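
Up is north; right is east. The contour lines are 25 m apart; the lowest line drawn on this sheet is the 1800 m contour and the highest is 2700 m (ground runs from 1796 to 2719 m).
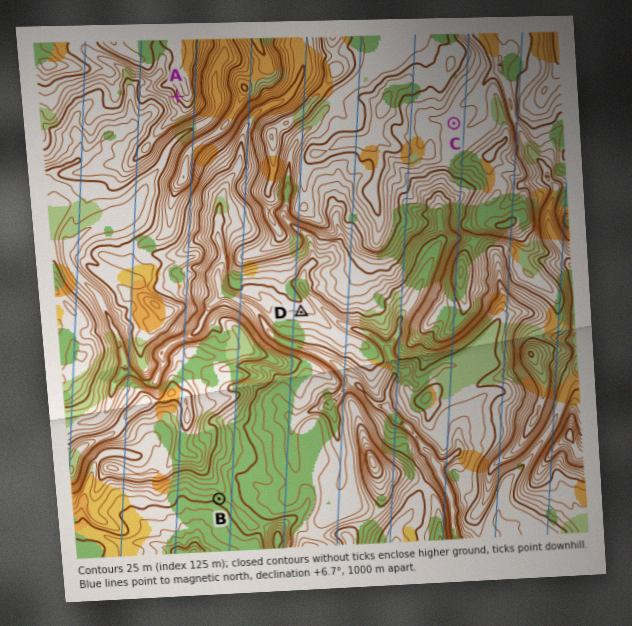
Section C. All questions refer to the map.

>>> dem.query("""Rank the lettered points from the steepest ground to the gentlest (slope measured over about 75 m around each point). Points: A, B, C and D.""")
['A', 'B', 'D', 'C']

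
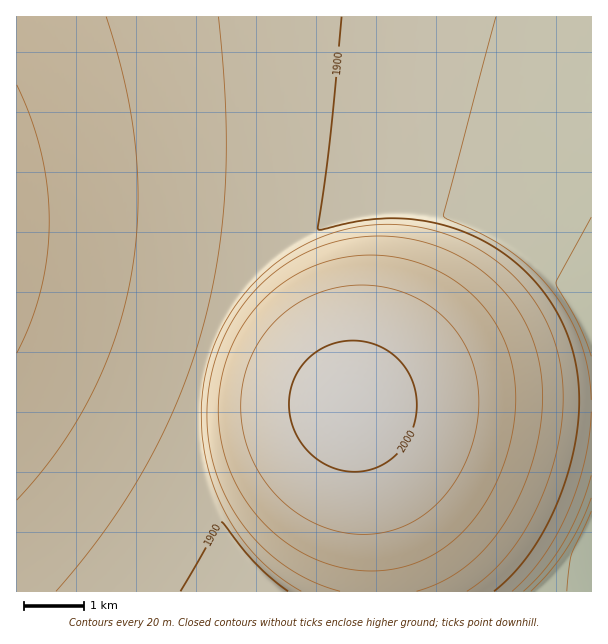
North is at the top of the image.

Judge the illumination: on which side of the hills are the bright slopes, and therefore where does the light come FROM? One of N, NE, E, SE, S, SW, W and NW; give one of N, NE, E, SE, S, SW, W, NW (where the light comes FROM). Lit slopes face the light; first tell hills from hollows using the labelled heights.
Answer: NW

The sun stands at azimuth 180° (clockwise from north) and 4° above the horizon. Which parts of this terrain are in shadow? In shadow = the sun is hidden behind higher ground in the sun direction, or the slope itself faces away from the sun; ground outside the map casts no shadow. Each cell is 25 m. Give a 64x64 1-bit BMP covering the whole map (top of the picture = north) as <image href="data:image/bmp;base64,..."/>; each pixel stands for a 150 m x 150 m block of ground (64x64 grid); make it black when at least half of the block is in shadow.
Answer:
<image width="64" height="64" href="data:image/bmp;base64,Qk0+AgAAAAAAAD4AAAAoAAAAQAAAAEAAAAABAAEAAAAAAAACAAATCwAAEwsAAAIAAAAAAAAA////AAAAAAAAAAAAAAAAAAAAAAAAAAAAAAAAAAAAAAAAAAAAAAAAAAAAAAAAAAAAAAAAAAAAAAAAAAAAAAAAAAAAAAAAAAAAAAAAAAAAAAAAAAAAAAAAAAAAAAAAAAAAAAAAAAAAAAAAAAAAAAAAAAAAAAAAAAAAAAAAAAAAAAAAAAAAAAAAAAAAAAAAAAAAAAAAAAAAAAAAAAAAAAAAAAAAAAAAAAAAAAAAAAAAAAAAAAAAAAAAAAAAAAAAAAAAAAAAAAAAAAAAAAAAAAAAAAAAAAAAAAAAAAAAAAAAAAAAAAIAAAAAAQAAAgAAAAABAAABAAAAAAIAAAGAAAAABgAAAYAAAAAMAAAAwAAAABwAAABgAAAAOAAAAHgAAABwAAAAPAAAAPAAAAAfAAAD4AAAAA/AAA/AAAAAD/gA/4AAAAAD////AAAAAAH///4AAAAAAP//+AAAAAAAP//gAAAAAAAH/4AAAAAAAAAgAAAAAAAAAAAAAAAAAAAAAAAAAAAAAAAAAAAAAAAAAAAAAAAAAAAAAAAAAAAAAAAAAAAAAAAAAAAAAAAAAAAAAAAAAAAAAAAAAAAAAAAAAAAAAAAAAAAAAAAAAAAAAAAAAAAAAAAAAAAAAAAAAAAAAAAAAAAAAAAAAAAAAAAAAAAAAAAAAAAAAAAAAAAAAAAAAAAAAAAAAAAAAA=="/>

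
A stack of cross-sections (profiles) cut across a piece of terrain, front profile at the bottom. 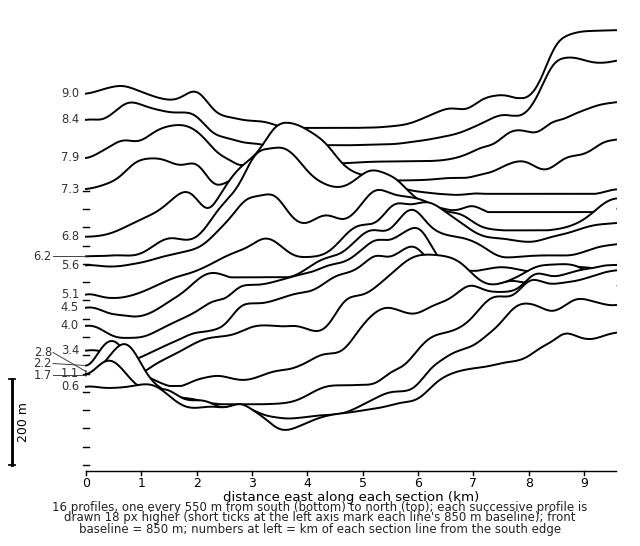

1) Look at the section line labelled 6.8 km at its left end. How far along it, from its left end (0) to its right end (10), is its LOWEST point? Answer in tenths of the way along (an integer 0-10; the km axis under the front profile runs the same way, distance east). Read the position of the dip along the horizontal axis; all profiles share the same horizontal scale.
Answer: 0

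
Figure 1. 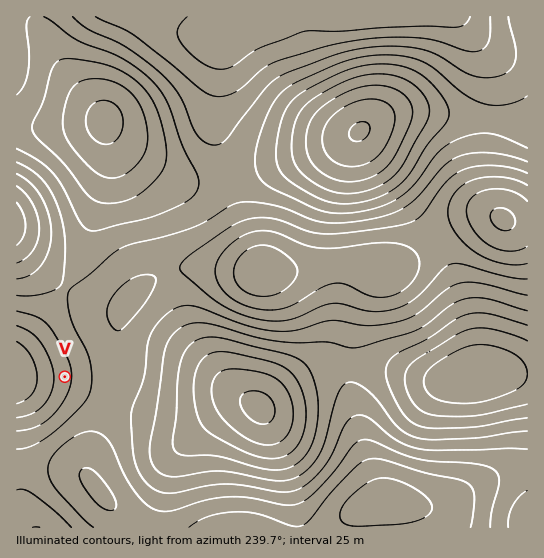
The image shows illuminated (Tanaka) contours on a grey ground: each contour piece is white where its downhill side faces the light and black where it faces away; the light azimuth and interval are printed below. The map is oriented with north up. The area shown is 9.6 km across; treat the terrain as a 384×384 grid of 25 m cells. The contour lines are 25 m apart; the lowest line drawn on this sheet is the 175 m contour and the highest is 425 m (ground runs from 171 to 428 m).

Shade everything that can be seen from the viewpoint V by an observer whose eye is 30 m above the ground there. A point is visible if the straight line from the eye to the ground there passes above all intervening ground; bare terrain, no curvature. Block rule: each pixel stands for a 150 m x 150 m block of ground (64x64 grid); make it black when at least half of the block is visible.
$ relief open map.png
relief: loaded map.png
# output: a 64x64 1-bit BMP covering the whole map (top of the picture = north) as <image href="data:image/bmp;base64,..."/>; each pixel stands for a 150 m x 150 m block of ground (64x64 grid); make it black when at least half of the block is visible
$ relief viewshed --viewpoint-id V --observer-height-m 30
<image width="64" height="64" href="data:image/bmp;base64,Qk0+AgAAAAAAAD4AAAAoAAAAQAAAAEAAAAABAAEAAAAAAAACAAATCwAAEwsAAAIAAAAAAAAA////AAAAAAD//8AAAAAAAP//gAAAAAAA//+AAAAAAAD//4AAAAAAAP//gAAAAAAA//+AAAAAAAD//8AAAAAAAH//4AAAAAAAP//wAAAAAAAf//gAAAAAAA///DgAAAAAB////AAAAAAH///8AAAAAA////wAAAAAH////AAAAAA////4AAAAAH////gAAAAA////8AAAAAD////gAAAAAP///+AAAAAA////wAAAAAD///+AAAAAAH///4AAAAAAP///AAAAAAAf//4AAAAAAB///AAAAAAAD//8AAAAAAAP//gAAAAAAA//+AAAAAAAD//4AAAAAAAP//gAAAAAAA///AAAAAAAD//+AAAAAAAP//8AAAAAAA///8AAAAAAD///8B+AAAAP//////8AAB////////AAH///////4AA///////+AAH///////wAA///////+AAD///5///4AAf//+D///AAD///gP//4AAf//8Af//gAD///gB//8AAP//8AD//wAA///AAP/+AAB//4AAf/wAAHA8AAB/+AAAMAAAAD/gAAAAAAAAPwAAAAAAAAAcAAAAAAAAABAAAAAAAAAAAAAAAAAAAAAAAAAAAAAAAAAAAAAAAAAAAAAAAAAAAAAAAAAAAAAAAAAAAAAAAAAAAAAAAAAAAAAAAAAAAAAAAAAAAAAA=="/>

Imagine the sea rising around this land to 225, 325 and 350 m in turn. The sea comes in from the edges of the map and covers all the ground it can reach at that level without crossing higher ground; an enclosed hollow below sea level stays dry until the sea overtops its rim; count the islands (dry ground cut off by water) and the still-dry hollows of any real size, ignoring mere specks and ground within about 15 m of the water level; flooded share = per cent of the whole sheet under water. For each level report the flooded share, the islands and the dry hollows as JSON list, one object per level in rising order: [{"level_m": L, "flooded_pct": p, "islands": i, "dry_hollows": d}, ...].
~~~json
[{"level_m": 225, "flooded_pct": 9, "islands": 0, "dry_hollows": 1}, {"level_m": 325, "flooded_pct": 76, "islands": 3, "dry_hollows": 0}, {"level_m": 350, "flooded_pct": 86, "islands": 3, "dry_hollows": 0}]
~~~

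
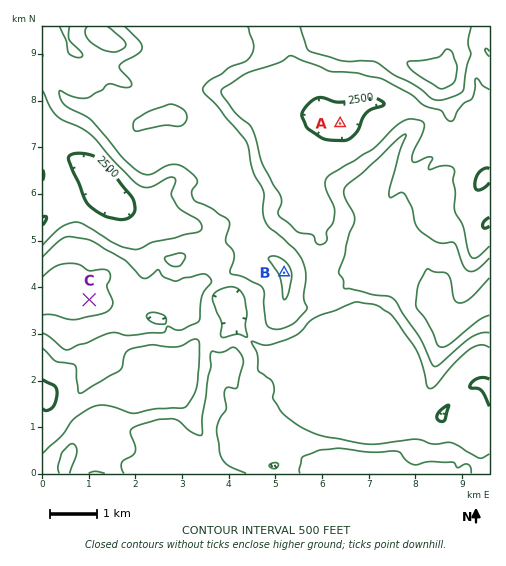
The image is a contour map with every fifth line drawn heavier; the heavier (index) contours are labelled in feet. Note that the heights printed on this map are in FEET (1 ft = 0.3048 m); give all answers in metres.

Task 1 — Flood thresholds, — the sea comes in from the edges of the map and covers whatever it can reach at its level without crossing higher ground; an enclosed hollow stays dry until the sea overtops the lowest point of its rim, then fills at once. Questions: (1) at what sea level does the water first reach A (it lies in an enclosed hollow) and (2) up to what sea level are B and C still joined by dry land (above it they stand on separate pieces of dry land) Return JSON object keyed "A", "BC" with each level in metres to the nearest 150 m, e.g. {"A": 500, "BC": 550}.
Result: {"A": 900, "BC": 1050}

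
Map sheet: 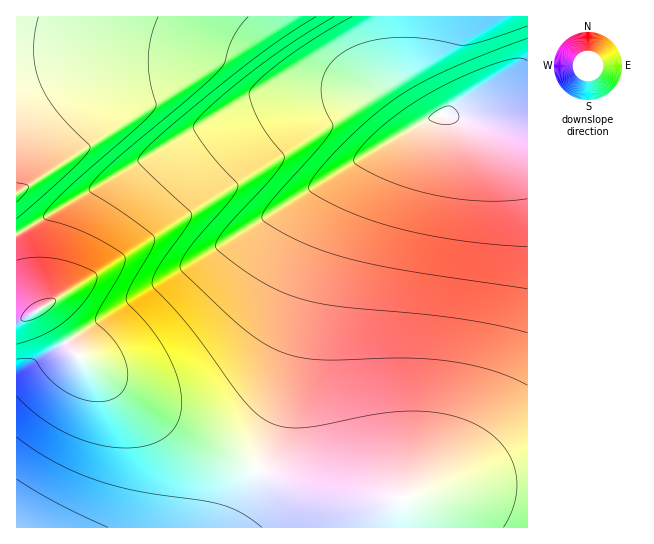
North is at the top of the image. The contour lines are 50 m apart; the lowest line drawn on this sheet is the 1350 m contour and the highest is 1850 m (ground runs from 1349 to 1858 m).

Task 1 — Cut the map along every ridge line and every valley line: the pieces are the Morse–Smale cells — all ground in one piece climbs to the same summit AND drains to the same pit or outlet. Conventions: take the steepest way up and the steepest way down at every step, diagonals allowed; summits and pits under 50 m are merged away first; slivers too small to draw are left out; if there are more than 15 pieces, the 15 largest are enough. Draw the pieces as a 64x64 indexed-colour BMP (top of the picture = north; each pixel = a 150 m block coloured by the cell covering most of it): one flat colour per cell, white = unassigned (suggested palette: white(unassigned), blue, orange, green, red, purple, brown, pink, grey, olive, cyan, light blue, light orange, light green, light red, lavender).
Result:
<image width="64" height="64" href="data:image/bmp;base64,Qk12CAAAAAAAAHYAAAAoAAAAQAAAAEAAAAABAAQAAAAAAAAIAAATCwAAEwsAABAAAAAAAAAA////ALR3HwAOf/8ALKAsACgn1gC9Z5QAS1aMAMJ34wB/f38AIr28AM++FwDox64AeLv/AIrfmACWmP8A1bDFADMzMzMzMzMzMzMzMzMzMzMzMzMzMzMzMxERERERERERMzMzMzMzMzMzMzMzMzMzMzMzMzMzMzMzEREREREREREzMzMzMzMzMzMzMzMzMzMzMzMzMzMzMzMRERERERERETMzMzMzMzMzMzMzMzMzMzMzMzMzMzMxExERERERERERMzMzMzMzMzMzMzMzMzMzMzMzMzEREREREREREREREREzMzMzMzMzMzMzMzMzMzMzMzERERERERERERERERERETMzMzMzMzMzMzMzMzMzMzMxERERERERERERERERERERMzMzMzMzMzMzMzMzMzMzEREREREREREREREREREREREzMzMzMzMzMzMzMzMzMxERERERERERERERERERERERETMzMzMzMzMzMzMzMzMRERERERERERERERERERERERERMzMzMzMzMzMzMzMzEREREREREREREREREREREREREREzMzMzMzMzMzMzMxERERERERERERERERERERERERERETMzMzMzMzMzMzMRERERERERERERERERERERERERERERMzMzMzMzMzMzMREREREREREREREREREREREREREREREzMzMzMzMzMzERERERERERERERERERERERERERERERETMzMzMzMzMzERERERERERERERERERERERERERERERERMzMzMzMzMxEREREREREREREREREREREREREREREREREzMzMzMzMxERERERERERERERERERERERERERERERERETMzMzMzMxERERERERERERERERERERERERERERERERERQzMzMzMRERERERERERERERERERERERERERERERERERFEMzMzMREREREREREREREREREREREREREREREREREREUREMzMRERERERERERERERERERERERERERERERERERERRERDMRERERERERERERERERERERERERERERERERERERFEREQhEREREREREREREREREREREREREREREREREREREUREQiIRERERERERERERERERERERERERERERERERERERRERCIiIREREREREREREREREREREREREREREREREREREkRCIiIiERERERERERERERERERERERERERERERERERESIiIiIiIiERERERERERERERERERERERERERERERERERIiIiIiIiIiEREREREREREREREREREREREREREREREREiIiIiIiIiIhERERERERERERERERERERERERERERERESIiIiIiIiIiIhERERERERERERERERERERERERERERERIiIiIiIiIiIiIREREREREREREREREREREREREREREREiIiIiIiIiIiIiIRERERERERERERERERERERERERERESIiIiIiIiIiIiIiIRERERERERERERERERERERERERERIiIiIiIiIiIiIiIiEREREREREREREREREREREREREREiIiIiIiIiIiIiIiIiERERERERERERERERERERERERESIiIiIiIiIiIiIiIiIiEREREREREREREREREREREREREiIiIiIiIiIiIiIiIiIhEREREREREREREREREREREREREiIiIiIiIiIiIiIiIiIhEREREREREREREREREREREREREiIiIiIiIiIiIiIiIiIRERERERERERERERERERERERERIiIiIiIiIiIiIiIiIiIRERERERERERERERERERERERERIiIiIiIiIiIiIiIiIiIRERERERERERERERERERERERERIiIiIiIiIiIiIiIiIiERERERERERERERERERERERERERIiIiIiIiIiIiIiIiIiERERERERERERERERERERERERESIiIiIiIiIiIiIiIiIhERERERERERERERERERERERERESIiIiIiIiIiIiIiIiIhERERERERERERERERERERERERESIiIiIiIiIiIiIiIiIhERERERERERERERERERERERERESIiIiIiIiIiIiIiIiIREREREREREREREREREREREREREiIiIiIiIiIiIiIiIiIREREREREREREREREREREREREREiIiIiIiIiIiIiIiIiIREREREREREREREREREREREREREiIiIiIiIiIiIiIiIREREREREREREREREREREREREREREiIiIiIiIiIiIiIREREREREREREREREREREREREREREREiIiIiIiIiIiIRERERERERERERERERERERERERERERERESIiIiIiIiIRERERERERERERERERERERERERERERERERERERERERERERERERERERERERERERERERERERERERERERERERERERERERERERERERERERERERERERERERERERERERERERERERERERERERERERERERERERERERERERERERERERERERERERERERERERERERERERERERERERERERERERERERERERERERERERERERERERERERERERERERERERERERERERERERERERERERERERERERERERERERERERERERERERERERERERERERERERERERERERERERERERERERERERERERERERERERERERERERERERERERERERERERERERERERERERERERERERERERERERERERERERERERERERERERERERERERERERERERERERER"/>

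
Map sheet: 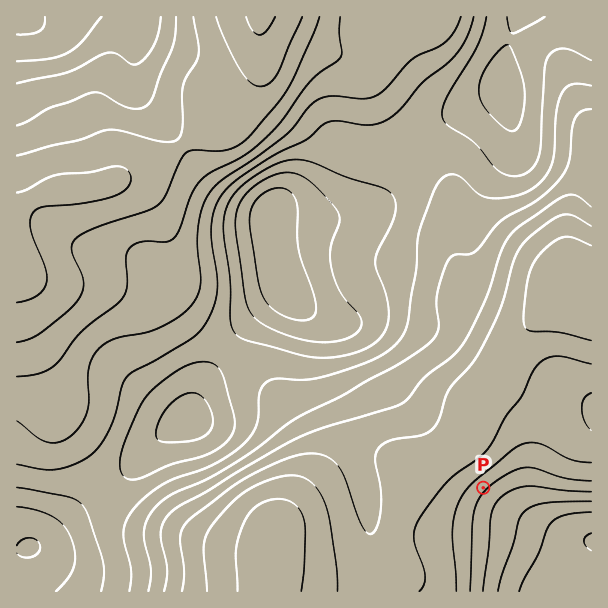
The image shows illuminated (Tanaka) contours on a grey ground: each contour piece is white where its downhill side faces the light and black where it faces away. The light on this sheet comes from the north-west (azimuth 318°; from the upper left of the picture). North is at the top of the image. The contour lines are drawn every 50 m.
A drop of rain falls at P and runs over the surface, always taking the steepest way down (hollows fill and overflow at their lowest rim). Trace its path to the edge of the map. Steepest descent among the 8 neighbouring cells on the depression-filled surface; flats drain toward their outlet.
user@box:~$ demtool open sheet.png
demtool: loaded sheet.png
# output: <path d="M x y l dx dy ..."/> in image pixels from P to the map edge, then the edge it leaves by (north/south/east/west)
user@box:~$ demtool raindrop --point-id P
<path d="M483 488l29 28 3 2 3 0 13 7 3 0 5 3 3 0 1 2 3 0 2 1 3 0 6 3 6 0 1 2 6 0 2 1 7 0 2 2 10 0"/>
exit: east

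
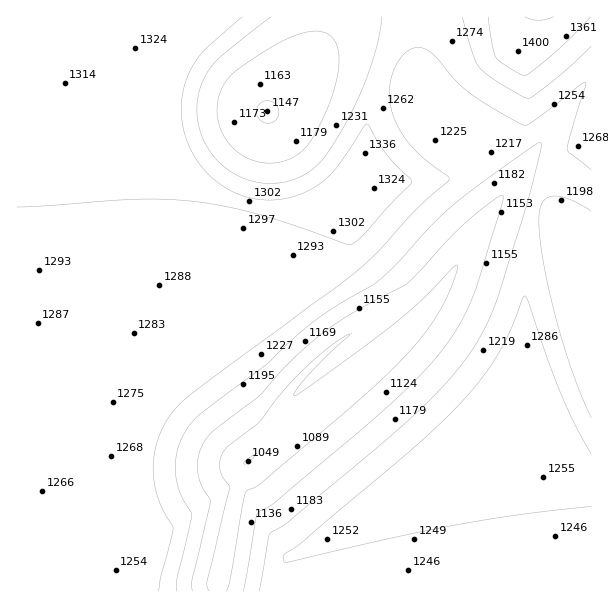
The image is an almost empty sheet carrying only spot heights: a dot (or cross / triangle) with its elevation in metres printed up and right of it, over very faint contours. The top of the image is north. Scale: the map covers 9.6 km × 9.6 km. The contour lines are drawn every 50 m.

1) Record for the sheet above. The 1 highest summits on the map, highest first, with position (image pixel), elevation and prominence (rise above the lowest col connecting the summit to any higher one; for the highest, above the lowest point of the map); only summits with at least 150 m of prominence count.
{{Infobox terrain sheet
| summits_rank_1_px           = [516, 51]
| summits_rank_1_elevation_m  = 1400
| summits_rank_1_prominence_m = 351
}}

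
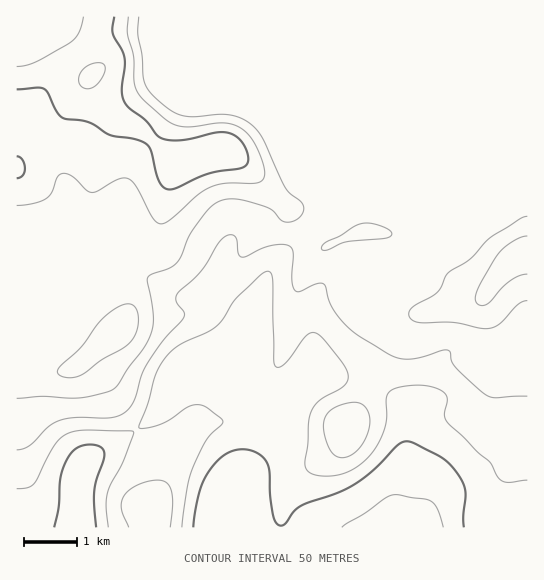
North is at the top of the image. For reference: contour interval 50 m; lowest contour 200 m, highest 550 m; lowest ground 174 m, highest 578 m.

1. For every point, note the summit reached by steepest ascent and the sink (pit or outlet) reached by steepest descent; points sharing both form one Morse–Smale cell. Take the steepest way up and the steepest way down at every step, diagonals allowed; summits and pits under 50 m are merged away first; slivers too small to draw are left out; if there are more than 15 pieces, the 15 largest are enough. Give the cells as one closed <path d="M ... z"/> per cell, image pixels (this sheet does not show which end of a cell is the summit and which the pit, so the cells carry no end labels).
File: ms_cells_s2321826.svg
<path d="M527 16l-510 0-1 333 13-1 24-11 32-36 34-22 11-6 8 0 44 24 31-5 18 9 13 10 12 31 1 13 0-54 8-22 10-16 43-39 37-15 22 0 13 4 37 0 54-21 5 0 7 4 22 0 12-3z"/><path d="M486 192l-11 1-48 20-37 0-13-4-22 0-32 12-18 14-30 28-10 16-8 22 0 53-5 27 0 13 15 11 18 30 16-36 12-11 10-5 7-7 25 3 15 4 17 9 21 18-1 48-10 43 1 27 17 0 14-23 10-12 38-20 29-24 22-3 0-252-35 2z"/><path d="M335 376l-5 0-7 7-10 5-12 11-16 35-6 9-20 20-21 13-9 9-6 12-3 12 1 19 176-1 2-37 8-32 1-48-21-18-17-9z"/><path d="M138 273l-8 0-40 24-19 18-18 22-24 11-12 1-1 29 9 1 37-7 13-5 12-11 16 19 14 28 20 26 8-5 21-24 15-11 10-4 24-1 31 12 7 0-1-15 4-15 0-24-12-31-17-12-14-7-26 5-9-1-23-15z"/><path d="M215 384l-17 0-17 5-15 11-10 13-20 17 11 15 5 12 3 21-2 36 2 14 64 0 2-26 8-17 9-9 21-13 25-28-19-32-11-7-8 0z"/><path d="M87 356l-12 11-13 5-46 7 1 149 61 0 1-49 6-16 12-10 39-23-19-27-9-20z"/><path d="M137 431l-40 22-12 10-6 16 0 49 76-1 0-49-3-21-5-12z"/><path d="M527 447l-21 2-29 24-38 20-10 12-13 22 111 1z"/>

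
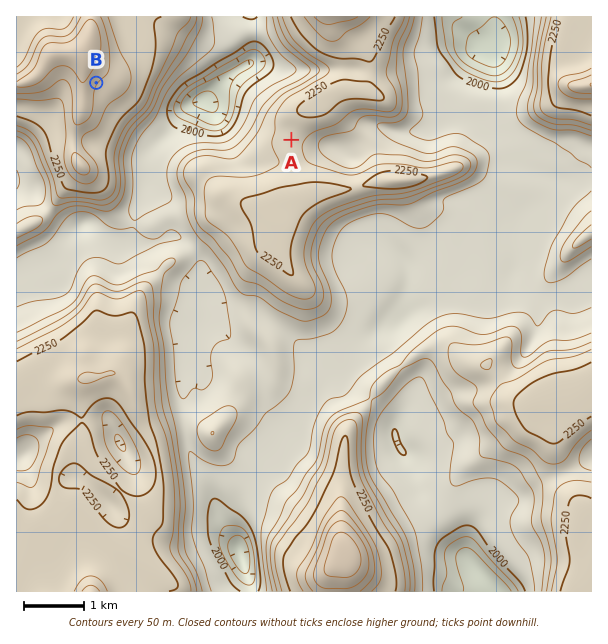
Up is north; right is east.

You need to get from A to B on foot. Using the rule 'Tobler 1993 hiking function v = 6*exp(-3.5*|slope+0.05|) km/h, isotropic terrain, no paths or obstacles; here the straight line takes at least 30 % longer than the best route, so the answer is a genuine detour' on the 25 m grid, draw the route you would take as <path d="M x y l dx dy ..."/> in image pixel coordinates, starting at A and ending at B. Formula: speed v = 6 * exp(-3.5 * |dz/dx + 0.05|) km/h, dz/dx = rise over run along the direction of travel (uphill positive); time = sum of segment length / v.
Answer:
<path d="M291 140l-24 0-30 15-12 0-18-9-39 0-9-5-13-13-3-2-5 0-9 5 0-2-3 2 0-12-1-3-24-24-5-9"/>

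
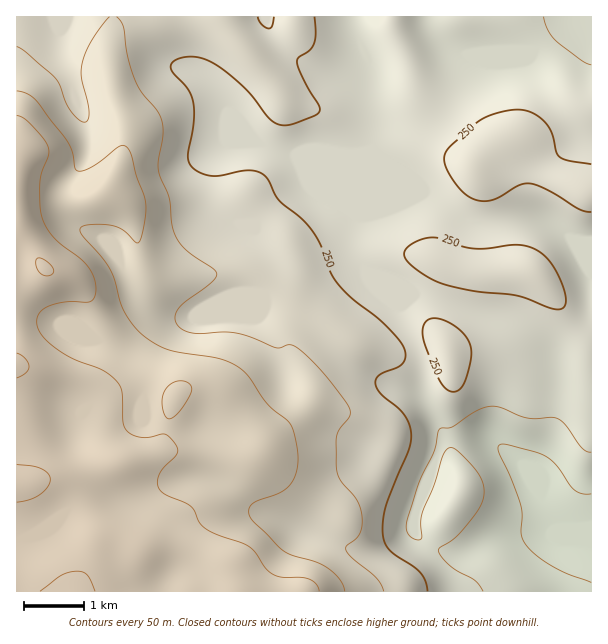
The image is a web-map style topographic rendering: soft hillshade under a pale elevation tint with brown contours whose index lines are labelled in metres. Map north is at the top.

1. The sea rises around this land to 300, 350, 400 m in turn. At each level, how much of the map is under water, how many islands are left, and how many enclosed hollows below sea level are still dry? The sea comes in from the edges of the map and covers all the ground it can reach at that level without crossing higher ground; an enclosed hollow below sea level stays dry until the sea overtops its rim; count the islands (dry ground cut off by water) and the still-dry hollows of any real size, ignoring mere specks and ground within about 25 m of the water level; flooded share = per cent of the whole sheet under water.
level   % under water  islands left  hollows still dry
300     62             0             0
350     74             0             0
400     85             0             0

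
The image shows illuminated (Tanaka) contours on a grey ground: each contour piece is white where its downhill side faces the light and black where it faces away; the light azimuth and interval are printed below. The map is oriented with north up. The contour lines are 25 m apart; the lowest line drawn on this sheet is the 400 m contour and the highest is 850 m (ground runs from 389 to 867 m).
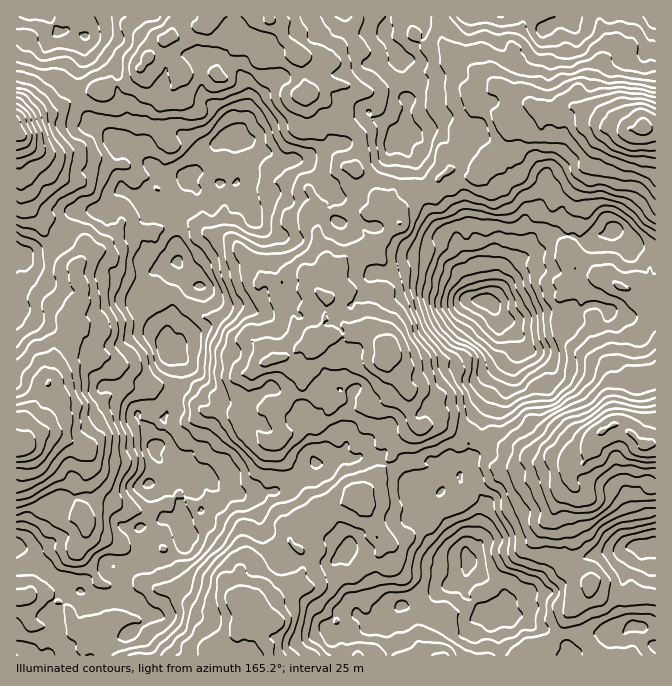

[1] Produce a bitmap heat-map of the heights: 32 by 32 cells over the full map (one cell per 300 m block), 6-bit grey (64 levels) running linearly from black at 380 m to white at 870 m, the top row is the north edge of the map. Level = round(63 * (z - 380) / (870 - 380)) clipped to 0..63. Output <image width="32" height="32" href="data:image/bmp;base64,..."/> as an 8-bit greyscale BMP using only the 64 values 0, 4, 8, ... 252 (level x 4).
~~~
<image width="32" height="32" href="data:image/bmp;base64,Qk02CAAAAAAAADYEAAAoAAAAIAAAACAAAAABAAgAAAAAAAAEAAATCwAAEwsAAAABAAAAAAAAAAAAAAEBAQACAgIAAwMDAAQEBAAFBQUABgYGAAcHBwAICAgACQkJAAoKCgALCwsADAwMAA0NDQAODg4ADw8PABAQEAAREREAEhISABMTEwAUFBQAFRUVABYWFgAXFxcAGBgYABkZGQAaGhoAGxsbABwcHAAdHR0AHh4eAB8fHwAgICAAISEhACIiIgAjIyMAJCQkACUlJQAmJiYAJycnACgoKAApKSkAKioqACsrKwAsLCwALS0tAC4uLgAvLy8AMDAwADExMQAyMjIAMzMzADQ0NAA1NTUANjY2ADc3NwA4ODgAOTk5ADo6OgA7OzsAPDw8AD09PQA+Pj4APz8/AEBAQABBQUEAQkJCAENDQwBEREQARUVFAEZGRgBHR0cASEhIAElJSQBKSkoAS0tLAExMTABNTU0ATk5OAE9PTwBQUFAAUVFRAFJSUgBTU1MAVFRUAFVVVQBWVlYAV1dXAFhYWABZWVkAWlpaAFtbWwBcXFwAXV1dAF5eXgBfX18AYGBgAGFhYQBiYmIAY2NjAGRkZABlZWUAZmZmAGdnZwBoaGgAaWlpAGpqagBra2sAbGxsAG1tbQBubm4Ab29vAHBwcABxcXEAcnJyAHNzcwB0dHQAdXV1AHZ2dgB3d3cAeHh4AHl5eQB6enoAe3t7AHx8fAB9fX0Afn5+AH9/fwCAgIAAgYGBAIKCggCDg4MAhISEAIWFhQCGhoYAh4eHAIiIiACJiYkAioqKAIuLiwCMjIwAjY2NAI6OjgCPj48AkJCQAJGRkQCSkpIAk5OTAJSUlACVlZUAlpaWAJeXlwCYmJgAmZmZAJqamgCbm5sAnJycAJ2dnQCenp4An5+fAKCgoAChoaEAoqKiAKOjowCkpKQApaWlAKampgCnp6cAqKioAKmpqQCqqqoAq6urAKysrACtra0Arq6uAK+vrwCwsLAAsbGxALKysgCzs7MAtLS0ALW1tQC2trYAt7e3ALi4uAC5ubkAurq6ALu7uwC8vLwAvb29AL6+vgC/v78AwMDAAMHBwQDCwsIAw8PDAMTExADFxcUAxsbGAMfHxwDIyMgAycnJAMrKygDLy8sAzMzMAM3NzQDOzs4Az8/PANDQ0ADR0dEA0tLSANPT0wDU1NQA1dXVANbW1gDX19cA2NjYANnZ2QDa2toA29vbANzc3ADd3d0A3t7eAN/f3wDg4OAA4eHhAOLi4gDj4+MA5OTkAOXl5QDm5uYA5+fnAOjo6ADp6ekA6urqAOvr6wDs7OwA7e3tAO7u7gDv7+8A8PDwAPHx8QDy8vIA8/PzAPT09AD19fUA9vb2APf39wD4+PgA+fn5APr6+gD7+/sA/Pz8AP39/QD+/v4A////AKSknJSQkIh4ZFRQTEhccISIiJCMiIycoKCUlJiUmJigmJiYlJCYmIx0YFBERFR0jJCcnJyYoKi0tKiYiJCcpKSMmJignJyYkHxkTEBIWGyAkJicpKCkrLS0rJh8fISMjIyYoKCYnJCIgGhQTFRcZHCAiIyQoLC0sLComIBwfIiMoJyQjJygnJiQeGBYZGhodHx4eICcsMCwnIiAeHiEmKCklIB4jJSgnKiUeGhsaGh0gHhweJSouKyQdHBsdIygqJCEeGyEmKSkrJyIeHhsbGx0bHB8iJSgoIhsWFhgdISMdHh0cICQoKSkoJiQhHhwaGRgcICIiIiQeGRMQEBUaGxUYGxseJSsqKiooJSMhIB4aGRwgISIiIBsWEQwOEhUVDhIXFxsiKSsqKSgjHh8hIh8dHB8gISEeGhUQCwsOEA4IDRIUGiIrKygmIx0ZGh8gHx4cGhseHx4bFhEMCAkJBgoNERccJCkpJSIeGhkZGxwdGxoXFhkeIB8bFxEMBwcJDhASGB4lJyglIB0aGRkaGRkYFhQWGSAlJiIgGhUPDhAUEBMbICEkJyciHBgZGBYYGRcTEhUbIyksKicjHBcXFxYTFRodICUrKyUbFhQUFBUVEg8SFx4kLDEwLCYfGxoZGhcXGhwiKC4sJhwXFBQSEhMRDhIbIyoxNTQuJiIfHx8fGxcZHCMpLCsnIBoZFxQSExESFiIsMzg6NSwoJSQjISAcGRkeJScpKCgkHhoXFRMVFRYbJjE5PTozKicmJiMiIR4aGR8kJykrKyMcGRgVExUYGR4nMDY5Ni8oJSQhICEjHxoZHiMoKysnIBsaGRYVFhkaHyUtMDIxLSkkIyMkIyIfHRsdIyYpKSQfHR8eGhcYGBkeJCkrLCwrKCUmJyglHBweHyIjJicmJCIlJB8bGhwZGBkhJignJycmJSUpJyAXGh8iJCUnJygnJiclIBwcGxkYGRwfISAgIyMiISMfGhMWGh0jJiYnKSkpKCQhHR4bGhobGhobGhseIR4aGRgVEBIXHSEjJiYpKCgoJSMhHRkaHyAeGhkYGRseGhUTEQ8JEBgdIiQkIiUoKikmIR8dHBwiJCEcGxkXFxcWEQ0IBwgTHCAiIiEhIiQpKSQdGhsbHSIkIR0bGRQUExINCQQDDhccHh4eHRscHyMkIBkWGRseICMgHRkXFRMSEA4LCQkYHB4dGxsZGhobGx8cGRUYGhwfIiAcGRYWFRcUExQUFR8hISIfGxYYGRoaGxkYFhgbHyIjIBsZGBobHRwaGx0eIyYnJyMeGBYYGRgXGBUXGRwfIyIfHBwcHR4jIiEdHiEnKSkoJB8bGBcVFxYUFRkcHiAjISAeIiIiIyYmJSIiJQ="/>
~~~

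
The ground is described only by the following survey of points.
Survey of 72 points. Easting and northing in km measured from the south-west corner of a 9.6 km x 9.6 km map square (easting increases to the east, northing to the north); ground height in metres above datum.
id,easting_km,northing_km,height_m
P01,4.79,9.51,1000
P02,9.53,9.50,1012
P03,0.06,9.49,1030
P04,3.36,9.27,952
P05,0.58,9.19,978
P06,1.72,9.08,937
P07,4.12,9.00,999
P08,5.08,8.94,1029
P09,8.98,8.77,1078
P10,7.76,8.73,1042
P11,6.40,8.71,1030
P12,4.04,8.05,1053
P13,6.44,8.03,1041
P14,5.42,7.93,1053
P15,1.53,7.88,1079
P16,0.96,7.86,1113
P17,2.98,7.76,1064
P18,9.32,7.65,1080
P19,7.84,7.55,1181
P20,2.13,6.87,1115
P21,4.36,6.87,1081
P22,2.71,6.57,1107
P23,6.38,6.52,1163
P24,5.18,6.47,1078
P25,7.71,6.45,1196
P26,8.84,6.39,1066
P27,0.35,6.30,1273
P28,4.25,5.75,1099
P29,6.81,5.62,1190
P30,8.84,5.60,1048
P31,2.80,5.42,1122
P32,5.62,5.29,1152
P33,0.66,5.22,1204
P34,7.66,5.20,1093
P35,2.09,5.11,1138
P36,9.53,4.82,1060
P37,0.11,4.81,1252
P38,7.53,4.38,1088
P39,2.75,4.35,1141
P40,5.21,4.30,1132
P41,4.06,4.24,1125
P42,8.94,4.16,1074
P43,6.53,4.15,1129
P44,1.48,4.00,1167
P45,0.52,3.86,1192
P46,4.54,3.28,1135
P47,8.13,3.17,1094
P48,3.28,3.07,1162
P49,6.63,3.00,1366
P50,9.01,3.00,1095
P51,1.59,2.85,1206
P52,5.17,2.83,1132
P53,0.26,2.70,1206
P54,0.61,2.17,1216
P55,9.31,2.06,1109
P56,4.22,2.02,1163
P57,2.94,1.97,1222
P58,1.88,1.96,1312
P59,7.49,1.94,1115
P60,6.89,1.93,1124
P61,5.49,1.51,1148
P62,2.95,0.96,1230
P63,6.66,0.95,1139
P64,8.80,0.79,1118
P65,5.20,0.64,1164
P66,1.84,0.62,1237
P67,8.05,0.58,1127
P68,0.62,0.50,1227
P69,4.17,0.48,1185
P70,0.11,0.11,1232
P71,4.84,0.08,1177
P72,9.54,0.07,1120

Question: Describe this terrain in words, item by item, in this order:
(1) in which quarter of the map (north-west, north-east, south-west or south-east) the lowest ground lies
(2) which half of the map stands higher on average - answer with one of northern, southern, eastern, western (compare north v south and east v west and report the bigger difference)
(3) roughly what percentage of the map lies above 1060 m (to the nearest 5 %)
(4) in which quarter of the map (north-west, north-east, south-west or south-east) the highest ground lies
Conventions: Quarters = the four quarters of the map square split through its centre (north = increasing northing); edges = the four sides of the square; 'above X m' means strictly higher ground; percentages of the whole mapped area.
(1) Look to the north-west quarter for the lowest ground.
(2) Taken as a whole, the southern half is higher than the northern.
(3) Ground above 1060 m makes up about 80 % of the sheet.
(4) The highest ground is in the south-east quarter.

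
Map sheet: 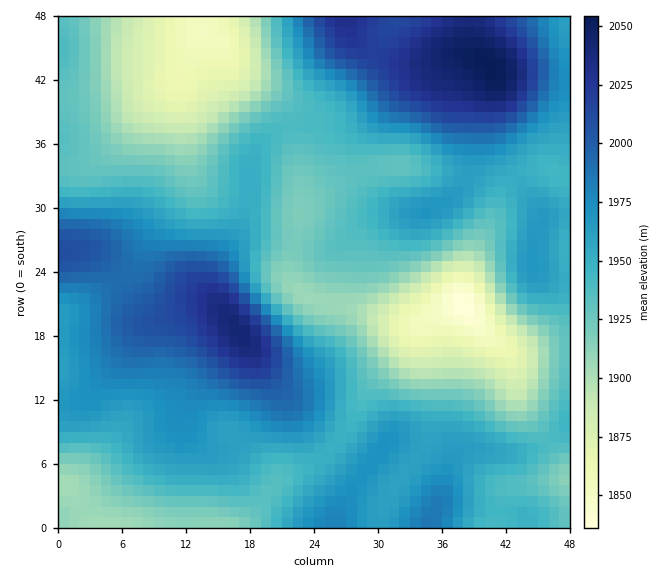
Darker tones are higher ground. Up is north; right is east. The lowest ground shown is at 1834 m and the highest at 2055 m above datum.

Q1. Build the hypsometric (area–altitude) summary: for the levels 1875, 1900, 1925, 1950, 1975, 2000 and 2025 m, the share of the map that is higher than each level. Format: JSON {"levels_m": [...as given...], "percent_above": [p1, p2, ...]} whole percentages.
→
{"levels_m": [1875, 1900, 1925, 1950, 1975, 2000, 2025], "percent_above": [94, 88, 74, 49, 25, 13, 6]}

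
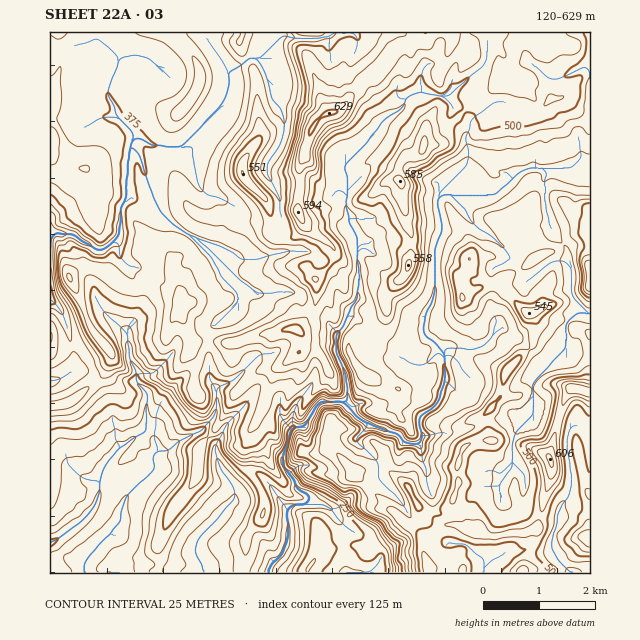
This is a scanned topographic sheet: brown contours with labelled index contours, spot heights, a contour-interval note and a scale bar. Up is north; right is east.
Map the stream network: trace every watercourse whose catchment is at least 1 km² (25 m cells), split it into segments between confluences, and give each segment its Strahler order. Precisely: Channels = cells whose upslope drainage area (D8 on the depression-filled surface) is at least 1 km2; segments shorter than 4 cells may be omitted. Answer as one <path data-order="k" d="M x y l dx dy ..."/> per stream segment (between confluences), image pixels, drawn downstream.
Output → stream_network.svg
<path data-order="1" d="M484 568l0 4-1 0"/><path data-order="1" d="M331 509l-7-5-19 0"/><path data-order="2" d="M305 504l-11 0-7 6 0 10 1 1 0 16-1 1 0 5-3 4-1 7-12 10-2 5 0 3"/><path data-order="1" d="M500 483l4-4 3-5 5-6 0-25 2-2 1-8 18-19 0-24-1-1 0-4 3-3 0-1 15-16 0-1 16-16 0-24 3-3 0-1 8-7 11 0"/><path data-order="1" d="M571 482l0 6-1 1-1 8-7 7 0 3-5 7 0 10-1 2 0 4-3 3 0 5-1 2 0 10 2 2 3 7 13 13 3 0"/><path data-order="1" d="M221 468l1 4 6 6 0 1 5 7 0 3 2 1 0 9-11 11-5 7-19 20 0 1-3 3 0 4-2 2 0 7 7 11 0 4 2 3"/><path data-order="1" d="M421 447l0-2-3-1"/><path data-order="2" d="M418 444l-9 0-1-1-4 0-3-6-3-3-11-3-4-3-7-1-7-4-3 0"/><path data-order="1" d="M356 440l0-2 11-11 0-3-1-1"/><path data-order="2" d="M366 423l-7-4-16-17"/><path data-order="2" d="M343 402l-22 0-6 5-3 7-3 3-4 9-3 1-8 0-4 6 0 4-3 6 0 4-4 8 0 10 5 7 0 2 6 5 1 3 0 4 6 6 6 1 2 3 0 4-4 4"/><path data-order="1" d="M216 392l0 18-1 2 0 2-1 3-10 10 0 1-6 5-3 0-17 8-8 9-3 1-10 0-4 4 2 14-29 27-1 6-1 1 0 3-2 1 0 3-1 2 0 9-9 9-1 4-4 3-19 20-4 7 0 8 2 0"/><path data-order="2" d="M445 354l0 18 1 2-1 2 0 7-5 9 0 5-2 6-7 7-5 2-7 5 0 10 3 6 0 5-1 2 0 3-3 1"/><path data-order="1" d="M484 345l-10 5-8 0-2-2-18 0-1 2 0 4"/><path data-order="1" d="M128 334l1 24 2 1 0 3 2 3 3 6 0 11 11 11 0 10-1 2 0 26-11 6-10 8-4 2-13 14-7 14 0 4-1 2 0 12-3 6 0 3-7 11-12 11-5 3-16 13-5 1-2 3"/><path data-order="1" d="M238 296l0-3-17-17-2-5-4-6-3-7-22-22"/><path data-order="1" d="M245 283l-3-1-37-37-1 0-7-7"/><path data-order="1" d="M571 279l0 14 2 2 0 2 15 16"/><path data-order="1" d="M229 251l-10-6-3 0-1-1-3 0-1-1-3 0-1-2-3 0-2-1-5-2"/><path data-order="2" d="M197 238l-4-2-3 0"/><path data-order="2" d="M190 236l-14-10-2 0-14-14-7-15-1-7-3-4-3-11-3-6 0-4-1-1-2-7-7-9-2 0"/><path data-order="1" d="M474 224l-4-4-4-8 0-3-2 0-14-14"/><path data-order="2" d="M439 197l-1 2 0 8 1 2 1 11 2 1 0 12-4 7-2 7-1 1 0 45-2 2-1 8-4 6-2 5-1 2-1 17 4 5 4 2 13 14"/><path data-order="2" d="M450 195l-7 0-4 2"/><path data-order="1" d="M439 193l0 4"/><path data-order="1" d="M545 182l0-4 2-3 0-1-5-6"/><path data-order="1" d="M195 168l-1-2 0-7-1-1 0-11-12 0"/><path data-order="2" d="M542 168l-13 0-10 4-24 23-45 0"/><path data-order="1" d="M560 168l-18 0"/><path data-order="1" d="M273 155l5-7 5-10 0-4 1-1 0-16-3-5 0-3-10-10-1-11-1-2 0-4-2-1-1-7-4-9-6-7"/><path data-order="3" d="M131 148l-2 3 0 8-1 2 0 15-2 2 0 19-1 2 0 3-4 5 0 17-2 2 0 8-1 3-10 10-8 4-2-1-3 0-4-5-10-4-8-7-13 0-1-1-3 0-6 7 0 62"/><path data-order="2" d="M181 147l-17 0-1-2-11 0-12-7-5 0-3 3"/><path data-order="3" d="M132 141l-1 3 0 4"/><path data-order="2" d="M119 119l13 12 1 3 0 4-1 3"/><path data-order="1" d="M102 117l14 0 3 2"/><path data-order="1" d="M446 96l-8 0-2-1-7 0-1-2-9-1-5 3-3 0-3 2-1 0 0 2-2 0 0 4-1 3-6 6-11 5-7 7-2 4-8 9-1 4-24 24 0 6 2 4 0 22-1 2 0 10 3 5 0 9 8 14 2 51-2 1 0 10-7 8 0 5-3 2 0 3-2 4-2 6-7 7 0 20 9 17 0 3 1 1 0 8 1 2 0 15-1 2-3 0"/><path data-order="1" d="M576 71l8-4 1 0 5 4 0 42"/><path data-order="1" d="M149 58l-9-1-1-2-8 0-2 2-5 0-6 4 0 6-3 4 0 3-3 2-1 7-3 6 0 7 7 11 0 6 4 6"/><path data-order="2" d="M256 58l-7 0-7 7-11 6-3 3 1 2 0 10-1 2 0 4-4 10-3 3 0 1-17 17 0 1-23 23"/><path data-order="1" d="M329 37l-7 0-1 1-28 0-2-1-8-1-23 22-4 0"/>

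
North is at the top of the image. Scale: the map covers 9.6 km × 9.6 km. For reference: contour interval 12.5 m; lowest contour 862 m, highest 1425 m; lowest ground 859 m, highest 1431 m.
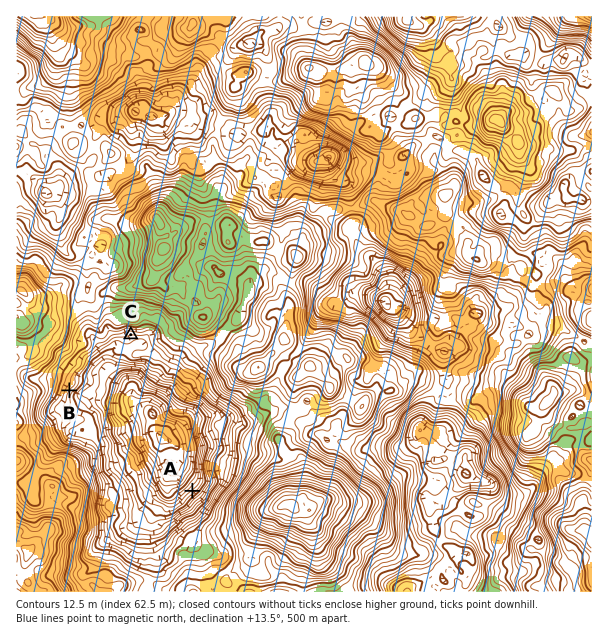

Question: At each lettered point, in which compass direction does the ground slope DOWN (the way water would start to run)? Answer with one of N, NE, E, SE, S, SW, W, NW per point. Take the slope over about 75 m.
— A NW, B SE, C S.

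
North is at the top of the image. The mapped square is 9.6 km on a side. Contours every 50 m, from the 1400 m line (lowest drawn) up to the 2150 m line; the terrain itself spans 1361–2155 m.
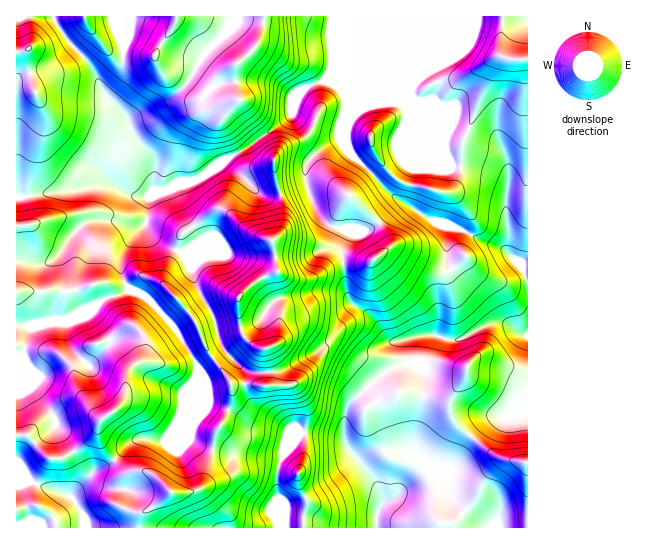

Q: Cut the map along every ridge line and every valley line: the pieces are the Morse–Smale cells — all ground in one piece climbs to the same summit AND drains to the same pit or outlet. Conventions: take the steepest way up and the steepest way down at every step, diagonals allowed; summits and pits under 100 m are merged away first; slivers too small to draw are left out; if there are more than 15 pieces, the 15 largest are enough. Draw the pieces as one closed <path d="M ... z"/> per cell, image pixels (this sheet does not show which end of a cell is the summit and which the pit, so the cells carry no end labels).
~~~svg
<path d="M329 81l-8 0-16 7-9 11-4 15-5 6-90 60-19 4-8 5-23 8-14-1-20-11-15 0-16 4-65 8-1 158 7-2 5-22 3-4 18-6 24-2 18-8 6-7 10-7 14-2 8-6 5 2 11 5 28 30 24 40 0 8-4 11 0 37-2 5-1 13 12 7 27 6 52 4 20-24 38 3 5 3 5 11 22 25 12 24 0 6-6 8 0 14-43-3-19-5-30-2-4 11 246 0 1-262-7-1-15-14-9-6-11-2-25-14-31-9-37-24-45-46-1-23 4-8-2-16-5-10-7-8z"/><path d="M130 289l-9 6-19 5-11 11-18 8-24 2-20 8-5 21-8 7 0 125 15-1 39 15 6 6 8 15 1 11 193 0-2-46 5-24-35-5-17 0-27-6-13-8 4-17 0-37 4-11 0-8-20-35-13-16-19-19z"/><path d="M351 16l-226 0-2 50-19 27 24 26 5 16 20 24 3 7-3 23 9 3 16-8 19-4 28-20 22-12 40-28 5-6 3-12 5-9 5-5 12-5 12-2 8 4 7 8 7 20z"/><path d="M527 16l-175 1-1 101 7-7 15-7 25-1 7 6 3 9 37 37 6 12 32 4 22 8 3 4 0 68 13 14 7 0z"/><path d="M53 16l-37 1 0 180 9 0 73-12 15 0 20 11 6 1 8 0 10-4 0-2-4-2 3-18-3-12-20-24-4-13-5-8-20-20-15-31-22-24z"/><path d="M398 103l-25 1-15 7-6 6-5 10 0 20 4 7 42 42 30 20 16 8 22 5 46 23 2-19-2-11 0-41-18-9-38-5-6-12-37-37-3-9z"/><path d="M322 433l-21 0-20 25-5 24 3 45 2-1 4-9 30 2 19 5 43 3 0-14 6-8 0-6-7-16-27-33-7-13z"/><path d="M123 16l-70 1 14 22 22 24 14 29 13-14 7-12z"/><path d="M31 481l-15 2 1 45 67-1 0-10-8-15-6-6z"/>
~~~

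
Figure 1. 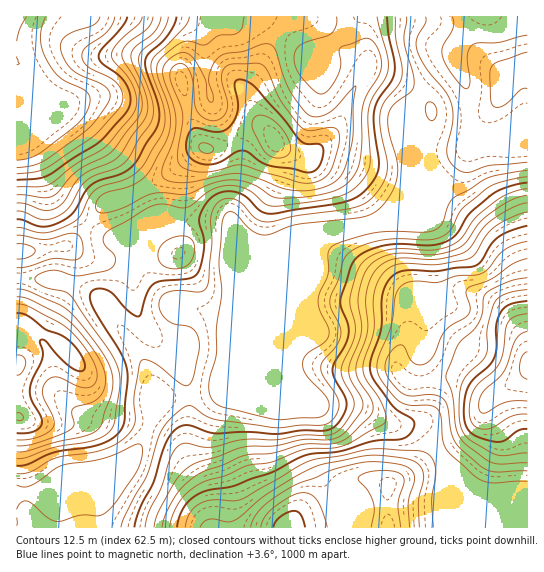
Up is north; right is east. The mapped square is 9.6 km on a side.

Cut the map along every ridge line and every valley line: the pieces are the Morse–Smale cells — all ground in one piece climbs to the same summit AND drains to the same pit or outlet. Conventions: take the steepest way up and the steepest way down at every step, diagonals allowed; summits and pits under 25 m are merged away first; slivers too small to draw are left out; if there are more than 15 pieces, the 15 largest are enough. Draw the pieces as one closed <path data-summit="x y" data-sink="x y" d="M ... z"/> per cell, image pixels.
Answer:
<path data-summit="275 141" data-sink="483 17" d="M475 16l-176 0 0 4 11-1 11 4 21 26 23 17 0 5-17 30-8 22-30 34-9 0-18-8-20-21-13 1-35 19-13 0-31 24-17 11-23 12-25 8-19 24-17 17-31 7-22 1-1 26 43 2 34 13 10 9 34 49 11 20 4 12-3 7 0 21 2 6 9-7 9-13 25-1 25-5 36-84 56-56 5-12 9-7 33-4 25-7 16-16 25-54-11-18-6-22 14-20 17-16 18-12 0-17z"/><path data-summit="275 141" data-sink="17 17" d="M298 16l-281 0-1 235 23 0 31-7 17-17 19-24 25-8 23-12 17-11 28-23 20-2 35-19 12 1 17 20 18 8 9 0 30-34 8-22 17-30 0-5-23-17-21-26-11-4-11 1z"/><path data-summit="527 365" data-sink="483 17" d="M527 16l-50 0-21 30 0 17-18 12-30 34-1 2 6 22 11 18-13 31-16 28-12 11-25 7-33 4-9 7-3 7 3 27-8 20 1 18-18 44 0 14 4 9 21 21 3 6 36 2 36 17 24 3 16 12 8 13 23-13 11-10 18-32-37-20-43 6-12-10-3-7 1-9 11-24 3-28 2-7 4-3 24 2 17-5 12 0 16 5 19 13 16 21 7 16z"/><path data-summit="289 527" data-sink="483 17" d="M313 248l-58 59-36 84-25 5-25 1-18 22-3 11-14 23-83 36-18 4 29 0 32 14 3 3 1 18 191 0 12-16 45-31 21-2 22 6 20-10 28-20 2-4-18-22-11-4-19-1-36-17-36-2-3-6-21-21-4-9 0-14 18-44-1-18 8-20 0-12z"/><path data-summit="17 365" data-sink="483 17" d="M46 279l-30 0 0 43 5 1 2 3-2 24-5 15 1 128 16 0 18-4 83-36 6-7 12-28-3-7 0-21 3-7-4-12-11-20-34-49-6-6-15-8-23-8z"/><path data-summit="527 365" data-sink="17 17" d="M470 292l-12 0-17 5-25-2-5 10-3 28-9 20-3 13 3 7 12 10 43-6 37 20-18 32-11 10-23 14 5 8 0 18-3 8 2 40 84 1 1-179-7-18-19-24-16-10z"/><path data-summit="289 527" data-sink="17 17" d="M439 453l-30 22-20 10-22-6-21 2-45 31-12 15 153 1-1-41 3-8 0-18z"/><path data-summit="527 365" data-sink="483 17" d="M62 493l-45 0-1 34 81 0 0-17-3-3z"/><path data-summit="17 365" data-sink="17 17" d="M21 323l-5 0 1 41 6-23 0-15z"/>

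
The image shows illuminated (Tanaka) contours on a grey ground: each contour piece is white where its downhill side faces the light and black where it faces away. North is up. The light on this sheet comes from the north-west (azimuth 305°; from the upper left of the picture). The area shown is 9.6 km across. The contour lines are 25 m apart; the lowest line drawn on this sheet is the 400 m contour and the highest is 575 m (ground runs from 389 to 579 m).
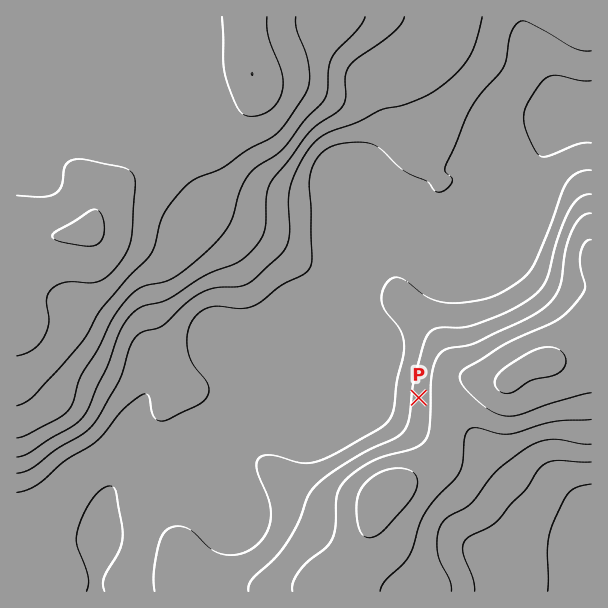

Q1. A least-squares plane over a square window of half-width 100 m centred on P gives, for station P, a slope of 5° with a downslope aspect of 275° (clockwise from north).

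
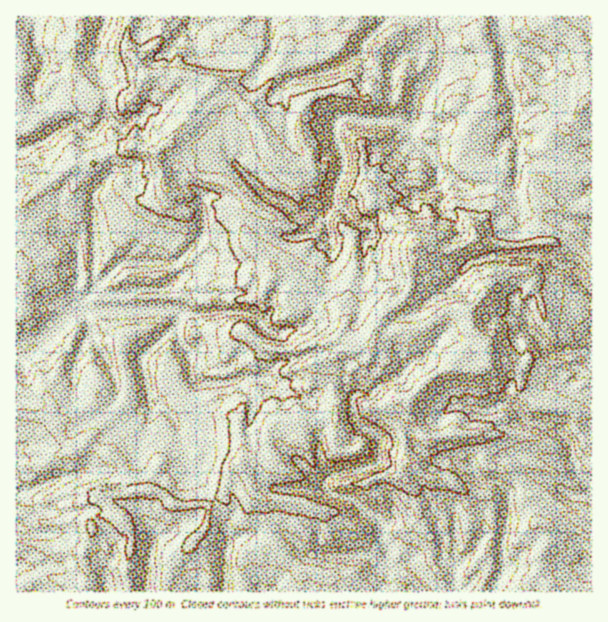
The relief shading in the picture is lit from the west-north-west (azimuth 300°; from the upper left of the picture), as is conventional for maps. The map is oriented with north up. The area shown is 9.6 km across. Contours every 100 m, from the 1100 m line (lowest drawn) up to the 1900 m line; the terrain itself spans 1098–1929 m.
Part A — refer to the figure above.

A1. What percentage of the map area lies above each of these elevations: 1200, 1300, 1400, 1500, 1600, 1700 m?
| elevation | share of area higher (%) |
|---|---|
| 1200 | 89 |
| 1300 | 74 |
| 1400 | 47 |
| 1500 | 29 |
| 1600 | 16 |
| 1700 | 6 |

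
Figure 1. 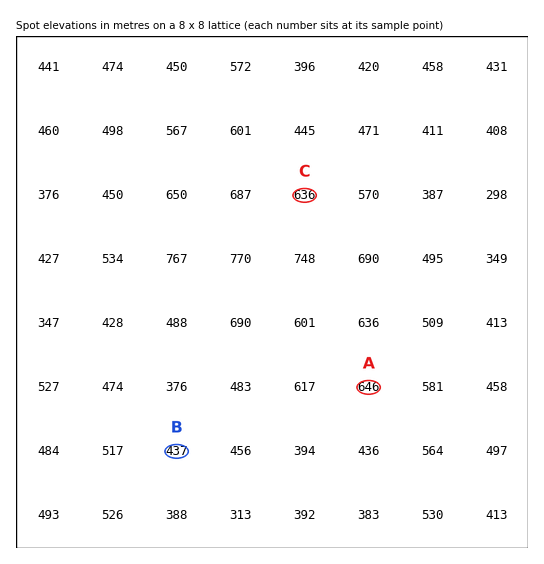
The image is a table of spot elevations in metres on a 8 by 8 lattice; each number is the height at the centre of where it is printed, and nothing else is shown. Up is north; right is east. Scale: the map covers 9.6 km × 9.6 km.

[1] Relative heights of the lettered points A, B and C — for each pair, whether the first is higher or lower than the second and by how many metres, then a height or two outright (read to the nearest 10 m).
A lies higher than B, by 210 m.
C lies higher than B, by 200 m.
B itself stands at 440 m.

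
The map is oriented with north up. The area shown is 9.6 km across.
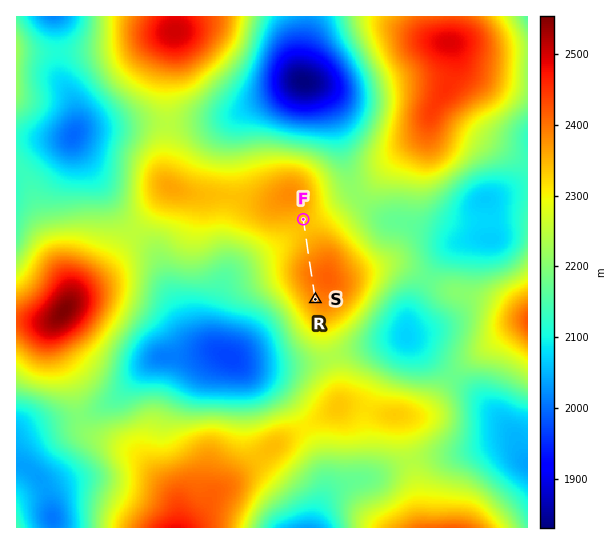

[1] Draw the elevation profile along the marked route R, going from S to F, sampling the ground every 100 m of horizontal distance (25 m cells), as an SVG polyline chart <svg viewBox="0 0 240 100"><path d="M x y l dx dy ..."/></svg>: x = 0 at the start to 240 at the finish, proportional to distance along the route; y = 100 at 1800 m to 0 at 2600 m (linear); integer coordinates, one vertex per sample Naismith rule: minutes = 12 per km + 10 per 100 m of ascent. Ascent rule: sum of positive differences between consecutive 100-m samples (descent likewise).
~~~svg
<svg viewBox="0 0 240 100"><path d="M0 27l16-1 16 0 15-1 16 0 16 0 16 1 16 0 16 2 15 1 16 1 16 1 16 1 16 0 16 0 15 0 3 0"/></svg>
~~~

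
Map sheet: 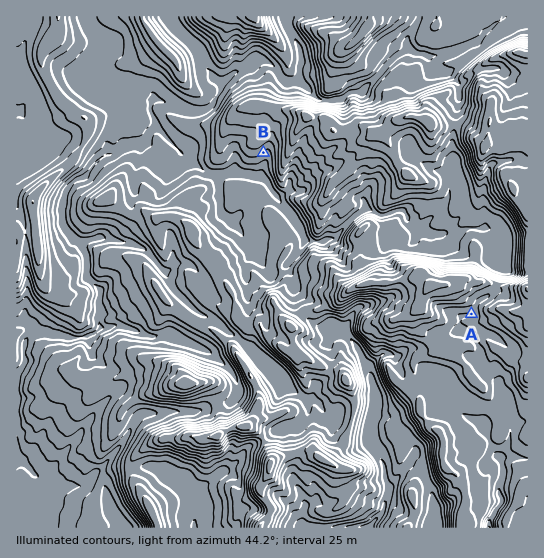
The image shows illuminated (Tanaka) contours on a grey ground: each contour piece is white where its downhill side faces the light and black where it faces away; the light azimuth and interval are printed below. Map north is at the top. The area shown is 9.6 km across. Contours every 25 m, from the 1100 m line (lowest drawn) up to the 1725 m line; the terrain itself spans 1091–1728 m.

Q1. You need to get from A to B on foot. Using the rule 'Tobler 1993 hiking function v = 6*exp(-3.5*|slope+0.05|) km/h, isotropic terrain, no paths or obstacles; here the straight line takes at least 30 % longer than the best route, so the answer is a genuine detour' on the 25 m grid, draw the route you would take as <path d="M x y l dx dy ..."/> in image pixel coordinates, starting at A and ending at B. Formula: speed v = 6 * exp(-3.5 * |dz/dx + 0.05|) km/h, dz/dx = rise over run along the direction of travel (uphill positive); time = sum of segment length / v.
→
<path d="M471 314l-37-19-7 0-5-2-7-7-2-1-3 0-13-7-3 0-11-5-2-3-3-1-17 0-3-2-4 0-13-6-4-4-16-8-6-6-1-2-4-4-12-24-12-12-1-3 0-3-2-2-5-6-9-18 0-6-6-10"/>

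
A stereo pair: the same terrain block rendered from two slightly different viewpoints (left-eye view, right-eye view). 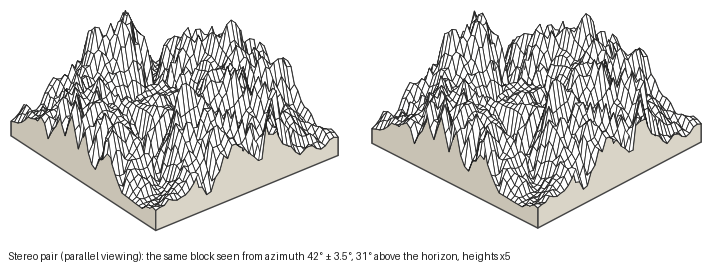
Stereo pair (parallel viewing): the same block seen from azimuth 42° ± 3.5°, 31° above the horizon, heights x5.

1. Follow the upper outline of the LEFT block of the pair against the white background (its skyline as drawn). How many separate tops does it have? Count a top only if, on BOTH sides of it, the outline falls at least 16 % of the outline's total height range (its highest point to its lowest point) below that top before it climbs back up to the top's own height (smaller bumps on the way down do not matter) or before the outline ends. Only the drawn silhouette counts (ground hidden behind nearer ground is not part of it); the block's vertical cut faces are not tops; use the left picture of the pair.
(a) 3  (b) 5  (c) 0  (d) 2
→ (d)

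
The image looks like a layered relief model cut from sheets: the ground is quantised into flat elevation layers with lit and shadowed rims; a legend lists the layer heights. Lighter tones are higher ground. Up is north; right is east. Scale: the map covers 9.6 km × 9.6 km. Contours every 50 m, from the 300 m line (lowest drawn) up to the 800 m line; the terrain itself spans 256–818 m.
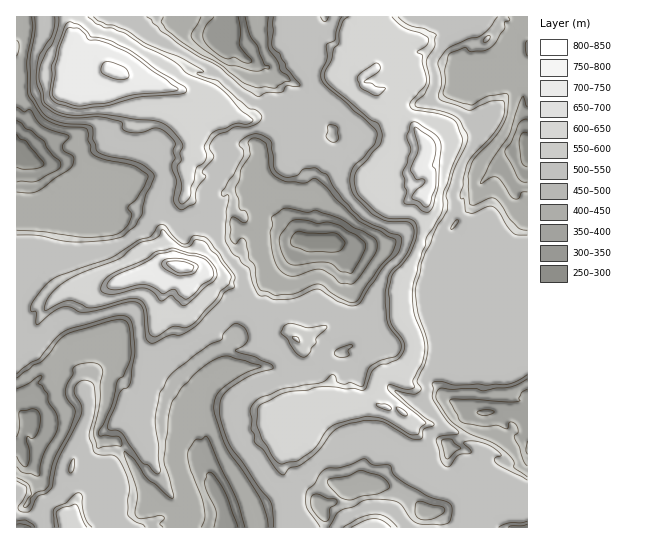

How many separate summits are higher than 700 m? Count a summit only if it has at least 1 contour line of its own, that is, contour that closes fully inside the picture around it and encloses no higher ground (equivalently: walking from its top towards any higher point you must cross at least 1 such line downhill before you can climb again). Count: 3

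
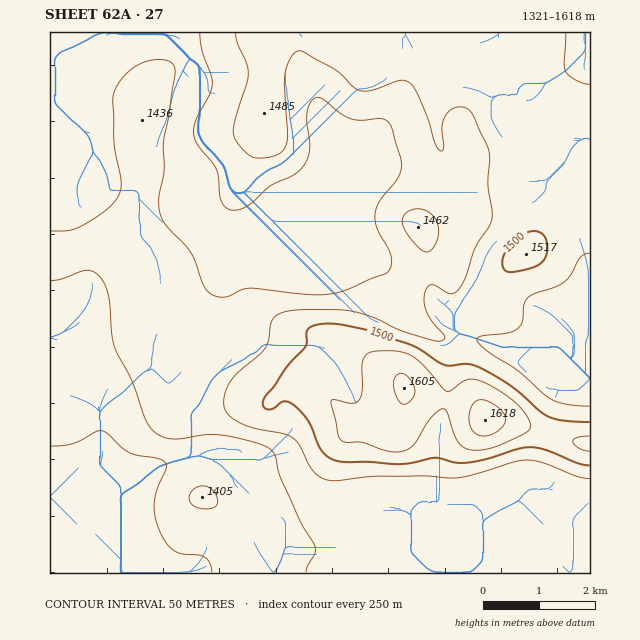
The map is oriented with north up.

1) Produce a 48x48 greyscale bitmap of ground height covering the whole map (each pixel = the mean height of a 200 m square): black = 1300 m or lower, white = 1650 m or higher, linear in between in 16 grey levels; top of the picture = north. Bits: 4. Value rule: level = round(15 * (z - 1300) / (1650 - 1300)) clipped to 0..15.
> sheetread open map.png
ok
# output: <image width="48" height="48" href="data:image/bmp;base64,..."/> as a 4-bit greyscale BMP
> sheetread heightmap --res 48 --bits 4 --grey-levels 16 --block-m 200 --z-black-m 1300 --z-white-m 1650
<image width="48" height="48" href="data:image/bmp;base64,Qk32BAAAAAAAAHYAAAAoAAAAMAAAADAAAAABAAQAAAAAAIAEAAATCwAAEwsAABAAAAAAAAAAAAAAABEREQAiIiIAMzMzAERERABVVVUAZmZmAHd3dwCIiIgAmZmZAKqqqgC7u7sAzMzMAN3d3QDu7u4A////ACIhERERIiIjNDM0RFVVVVVVVVVVVVVVVSIRERERIiIjNDM0RFVVVVVVVVVVVVVVVSERERESIjMzRDMzRFVVVVVVVVVVVVVVVRERERESIzM0QzM0RVVVVVVVVVVVVVVVVREREREiM0REQzM0RVVVVVVVVVVVVVVVVREREREiNEREQzM0VVVVVVVVVVVVVVVVVREREREiNEREQzNEVmZlVVVVVVVVVVVVVREREREiNEREMzNFVmZmZVVVVlVVVVVVVhEREREiI0RDMzRFZnd3ZmZmZ2ZmVVVWZxERESIiIzMzMzRFZ3iIiIiIiIh3ZmZniCIhEiIiMzMzM0RVZ5mqqqqpmaqpiHiJqiIiIiMzREMzREVWeJq7u8u6mrzLupmquzMyIjNEVVVVVmZ3iau7vMy6qs3dy7qqqjMyIjNFZlVmZ4iIiau7vMzLq83t3LqZiDMyIjRVZmZmeImImqu7vN3Lu83dy6h3dzMyIzRWZmZmeImZmru7vN3cu8zcuodmZjMzMzRWZVZmd4iZqrqrvN3cu7y7mHZmZjMzM0VVVWZmZ4iZqqqrvN3Lqqqph2ZmZjMzNEVVVWZmZneJmqqrvMy6mJiHdmZmZjMzRFVlVWZmZmeImZmqu7uod3d2ZmZmZjMzRFZmVVVVVWd4iZmqqpiHd3dmZmZmZjMzRFZmZVVVVWZ4iZmZiHZmZ3d3dmZmZjMzRFZmZVVVVWZ3iIiHdmVmd3d3d2ZmZjMzRFZmZVVVVVZmZmZmZVVmd3eId2ZmZkRERVZmZVVERVVVVVVVVVVnd3eIh2ZmZkRERVZmVVRERERERERERFVmZmeIh3d2ZlRERWZmVVREREREREREREVmZmd4iIh3ZlVVVWZmVUREREREREREREVmZmd4mZmHdlVVVWZlVUREREREREREREVmZmZ4mZmHd1VVVVVVVERERERERERERFZ3ZmZ3iZmId0RFVVVVRERERERERERERVZ3ZmZneIiId0RERVVVRERERERERERERWZ3ZmZneIiIiERERFVURERERERERERERVZmZmZnd4iIiERERFVURERFVURERERERFVmZmZnd3d4iERDNEVVRERFVVREREREREVWZmZnd3d3iERDNEVVRERFZmVUREREREVWZmZneId3d0RDNFVVRERFZmZlRERERERWZmZneIh3d0RDRFVVRERWZ3d2VEREREVWZmZneId3d0QzRFZVREVWZ3d2VEREREVmZmZneId3dzMzRFZlREVWd4h2VEREREVmZmZ3d3d3dzM0RFZlRERWZ4h2VERFRFVmdmZ3d3d3dzM0RFVlRERVZ4h2VEVVVVVnd2d3d3d3dzM0RFVlVERFZ3h2VFVmZmZnd3d3d3d3dzMzREVVVERFZnd2VVZnd2Z3d3d3d3d2ZjMzNEVVVERFZnd2ZmZ4h3d3iHd3d3d2ZjMzMzRERERVZ3d2ZneIiHd3iHd3d3d2ZjMzMzM0RERWZ3h3Z3iIiHd3h3d3d3d2ZjMzMzMzNERWZ4h3d3iIiHd3d3d3d3d2Zg=="/>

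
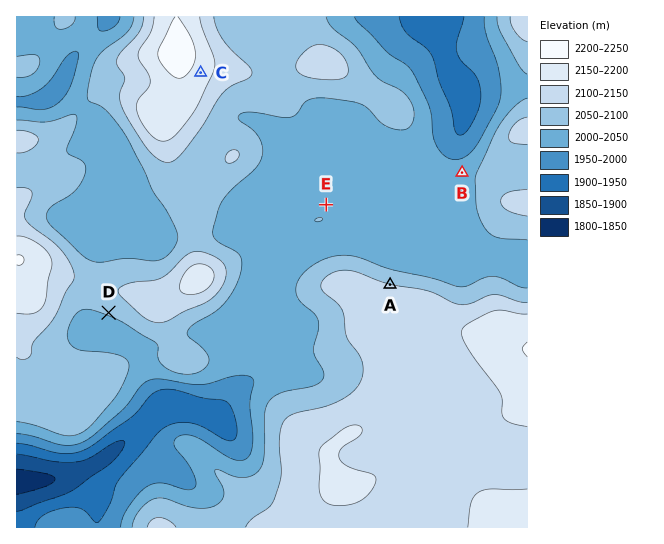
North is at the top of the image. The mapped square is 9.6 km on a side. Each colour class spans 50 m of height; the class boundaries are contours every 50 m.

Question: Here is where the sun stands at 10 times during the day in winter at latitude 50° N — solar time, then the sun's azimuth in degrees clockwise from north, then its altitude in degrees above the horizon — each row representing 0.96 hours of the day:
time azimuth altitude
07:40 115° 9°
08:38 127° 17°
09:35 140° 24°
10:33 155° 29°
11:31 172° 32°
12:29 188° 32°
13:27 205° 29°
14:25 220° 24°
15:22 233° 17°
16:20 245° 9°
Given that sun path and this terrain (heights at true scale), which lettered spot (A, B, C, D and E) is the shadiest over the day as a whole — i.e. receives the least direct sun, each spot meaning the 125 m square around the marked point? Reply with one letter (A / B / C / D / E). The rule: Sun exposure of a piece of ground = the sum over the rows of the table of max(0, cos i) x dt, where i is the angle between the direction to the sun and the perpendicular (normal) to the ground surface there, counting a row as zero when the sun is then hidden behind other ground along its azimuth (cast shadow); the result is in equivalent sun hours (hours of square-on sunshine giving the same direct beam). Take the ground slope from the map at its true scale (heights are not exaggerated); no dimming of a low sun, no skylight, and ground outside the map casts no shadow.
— A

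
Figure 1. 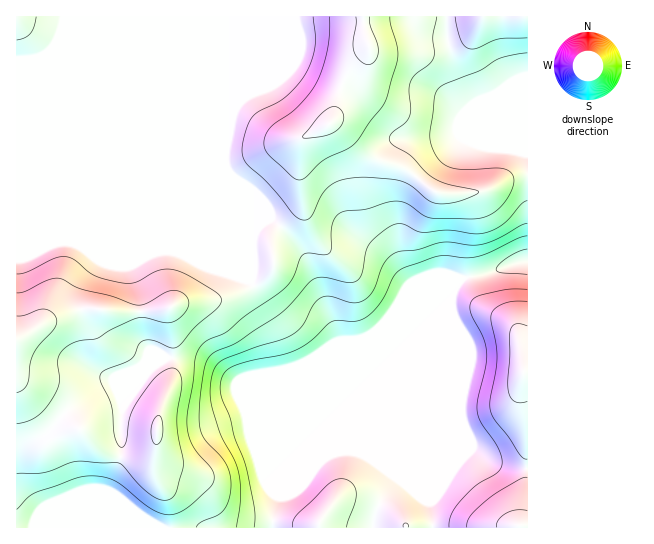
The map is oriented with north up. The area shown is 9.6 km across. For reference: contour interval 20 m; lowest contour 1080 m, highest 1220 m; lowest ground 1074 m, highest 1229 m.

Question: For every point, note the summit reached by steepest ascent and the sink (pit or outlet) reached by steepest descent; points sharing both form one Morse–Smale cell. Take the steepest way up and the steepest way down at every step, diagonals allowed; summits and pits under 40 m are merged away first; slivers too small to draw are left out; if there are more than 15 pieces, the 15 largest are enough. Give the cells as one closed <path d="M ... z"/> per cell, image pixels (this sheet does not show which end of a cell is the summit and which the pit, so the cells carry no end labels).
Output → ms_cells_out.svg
<path d="M527 16l-510 0-1 229 34 0 11-4 10 0 35 14 44 0 11-4 14 0 75 29 27 42 10 19 8 26 15-4 116-48 8-4 19-20 8-12 28-6 28-10 11-2z"/><path d="M71 241l-10 0-11 4-34 1 1 282 416-1-2-28 24-57 0-124-4-12 0-13-17 18-8 4-116 48-15 4-8-26-10-19-27-42-75-29-14 0-11 4-44 0z"/><path d="M527 261l-10 2-28 10-28 6-9 14-1 13 4 12 0 124-24 57 1 26 2 3 94-1z"/>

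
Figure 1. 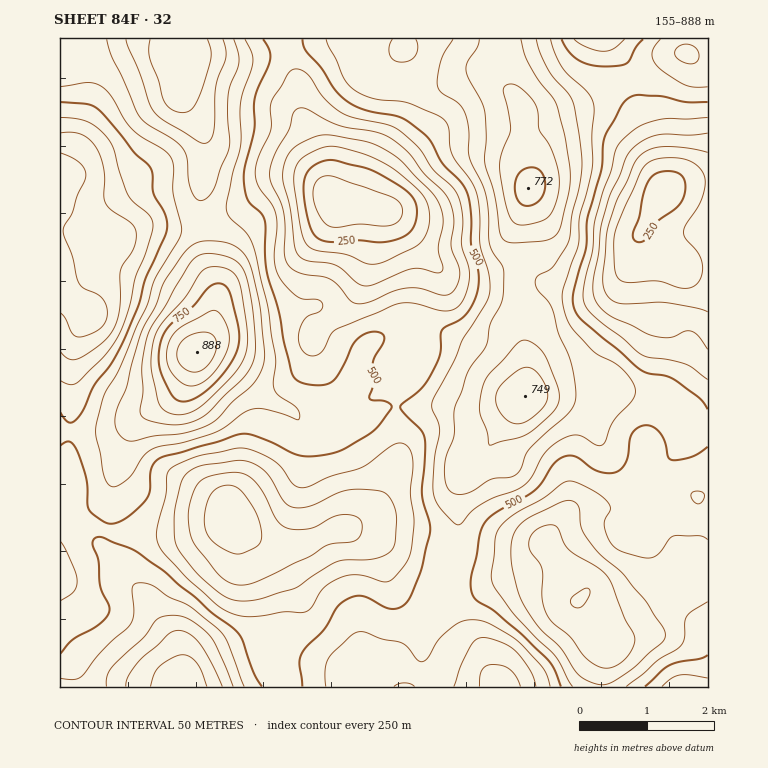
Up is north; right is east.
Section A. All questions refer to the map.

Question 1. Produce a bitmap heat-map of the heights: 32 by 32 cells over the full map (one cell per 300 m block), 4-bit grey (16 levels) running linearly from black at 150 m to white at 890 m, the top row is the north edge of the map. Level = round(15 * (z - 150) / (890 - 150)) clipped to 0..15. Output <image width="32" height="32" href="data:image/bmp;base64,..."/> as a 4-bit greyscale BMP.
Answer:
<image width="32" height="32" href="data:image/bmp;base64,Qk12AgAAAAAAAHYAAAAoAAAAIAAAACAAAAABAAQAAAAAAAACAAATCwAAEwsAABAAAAAAAAAAAAAAABEREQAiIiIAMzMzAERERABVVVUAZmZmAHd3dwCIiIgAmZmZAKqqqgC7u7sAzMzMAN3d3QDu7u4A////AIiavMuXd4iZiImqqXVVZ4h4mqu6h3eImIiJqphkRFZ3d4maqYd3eIiIiJmGVERFZ2d4mZdmZmeId4iHZUM0RWZneIh2VVVnd3eIdlQzNFVmZ4iHZERFVmZniHZUQ0VWVWd3dlQzNEVVVoh2VERWZlVnd2VDMzRERFZ4dlRFZnZmd3d1QyNFVERWiIdlVWZmZmeIdkMzVmVVVomYh2ZmZmZniHZURFZmZlaKqZh2d3d2eImHdmZnd3Zmiaqph4d3d3iZmZh3eIh3Z4mqqpiId4h4mqu6mIiIh3eJq8upmIiHZ4m826mId3d3iavMqZmId2aJve26h3d3Zniau6mYd3ZVab7+2odnd3Z4mqqph2ZlRFit7tqGZnd3eImqmHZVVURGm83KhmZmZ2aJqpdlREREVoq8ynZlVVVVeamHVEQzRFZ5u7l1VENERXmZl1MzM0RVaJqoZDMyM0V5qphTIjNFVWeZiGQhERJFiruoYyI0RVZomYdkEBESRYrMuWQiI0RWeJmHUxARI0aKzLl1MiNEZ3iahlMhIjRnm8y6hTIjRWeIqpdUMzRGeKu8uYZURFZ4mqqXZUVVZ4iru7mHZVV3iau6l2VWd4iJq7uph3d3iIm8yphmZ4iJmau7qId3iJmavMuYdniZiJqruph3eJmZmrzLqHd4mIiZqqmHZniZ"/>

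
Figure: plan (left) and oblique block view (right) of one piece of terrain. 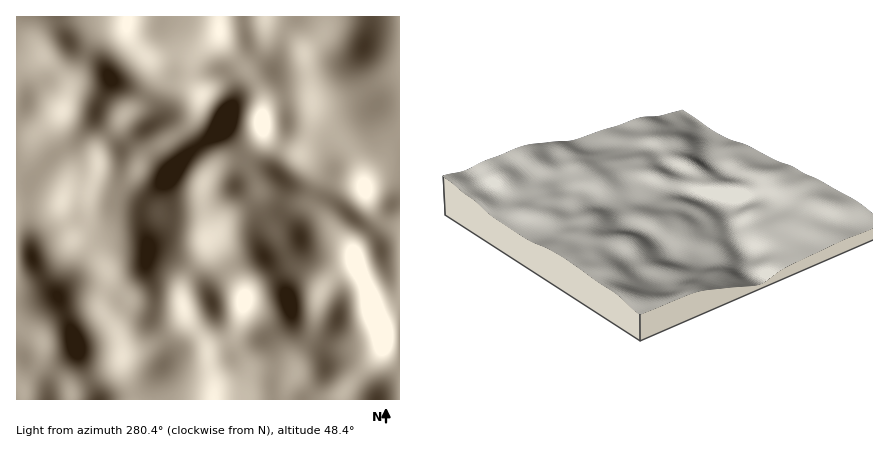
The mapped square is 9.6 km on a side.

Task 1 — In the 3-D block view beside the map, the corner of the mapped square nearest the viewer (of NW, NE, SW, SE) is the SE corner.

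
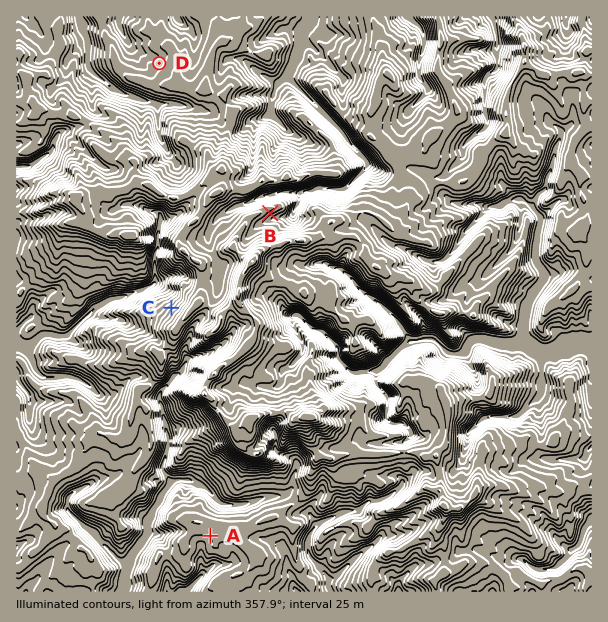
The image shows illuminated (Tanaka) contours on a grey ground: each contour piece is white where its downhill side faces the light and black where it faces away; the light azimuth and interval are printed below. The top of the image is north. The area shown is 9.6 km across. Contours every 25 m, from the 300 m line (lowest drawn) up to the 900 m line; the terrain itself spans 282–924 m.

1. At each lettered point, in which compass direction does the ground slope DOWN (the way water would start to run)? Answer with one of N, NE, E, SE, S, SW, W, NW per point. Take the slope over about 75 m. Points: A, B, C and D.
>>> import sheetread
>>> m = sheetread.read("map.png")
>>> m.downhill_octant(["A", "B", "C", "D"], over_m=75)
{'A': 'SW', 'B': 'SE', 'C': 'NW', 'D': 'NW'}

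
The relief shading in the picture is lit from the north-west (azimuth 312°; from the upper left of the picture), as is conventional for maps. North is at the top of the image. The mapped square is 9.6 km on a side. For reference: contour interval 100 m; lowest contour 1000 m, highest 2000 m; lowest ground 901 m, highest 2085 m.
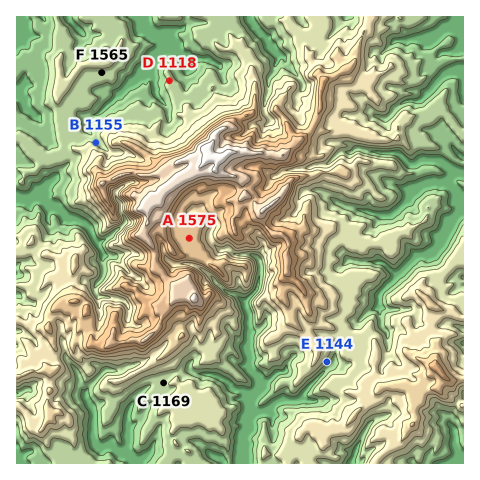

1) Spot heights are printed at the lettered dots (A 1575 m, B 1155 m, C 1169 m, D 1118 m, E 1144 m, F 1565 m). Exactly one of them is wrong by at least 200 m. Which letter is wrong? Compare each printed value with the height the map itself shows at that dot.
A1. F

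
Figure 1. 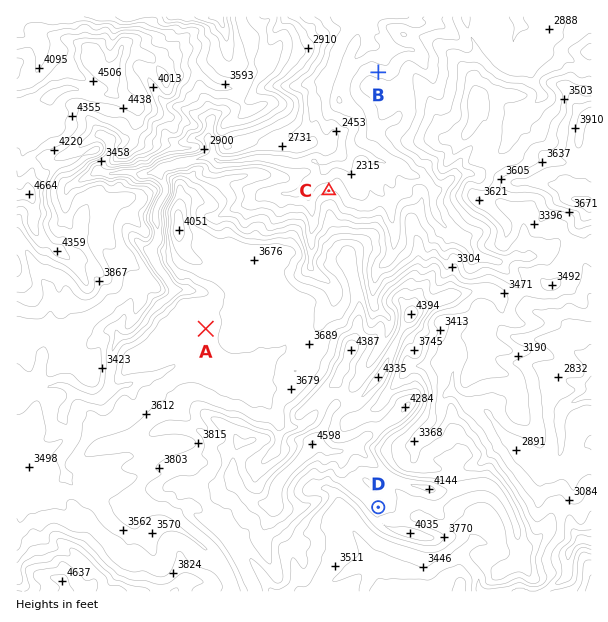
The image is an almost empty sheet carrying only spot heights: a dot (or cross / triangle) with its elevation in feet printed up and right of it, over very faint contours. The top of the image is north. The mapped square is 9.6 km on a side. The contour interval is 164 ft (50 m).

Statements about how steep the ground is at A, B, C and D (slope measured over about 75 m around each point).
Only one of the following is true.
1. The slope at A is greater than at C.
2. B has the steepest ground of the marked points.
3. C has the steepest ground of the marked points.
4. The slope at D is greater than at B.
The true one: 3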